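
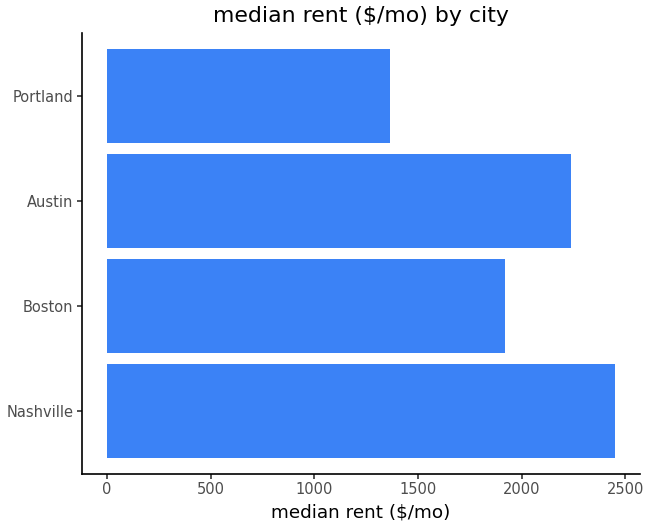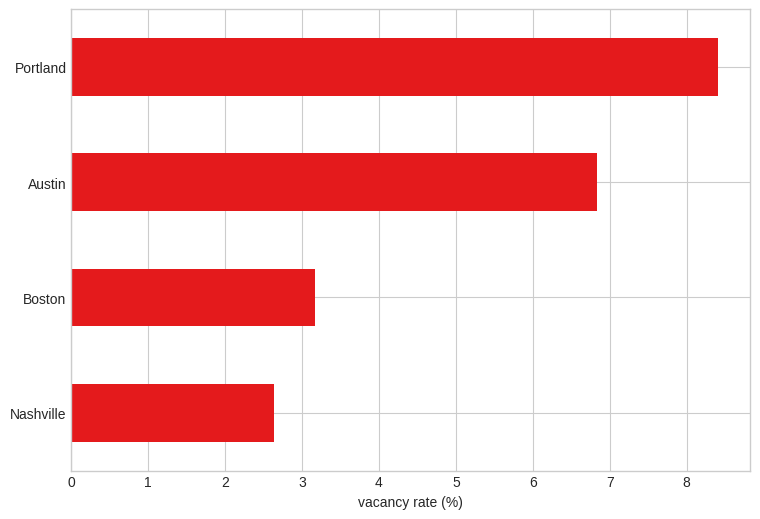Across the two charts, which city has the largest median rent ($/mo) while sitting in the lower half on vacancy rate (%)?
Nashville

Chart 2 median vacancy rate (%) ≈ 5; below-median cities: Nashville, Boston. Among those, Nashville has the highest median rent ($/mo) (≈ 2500).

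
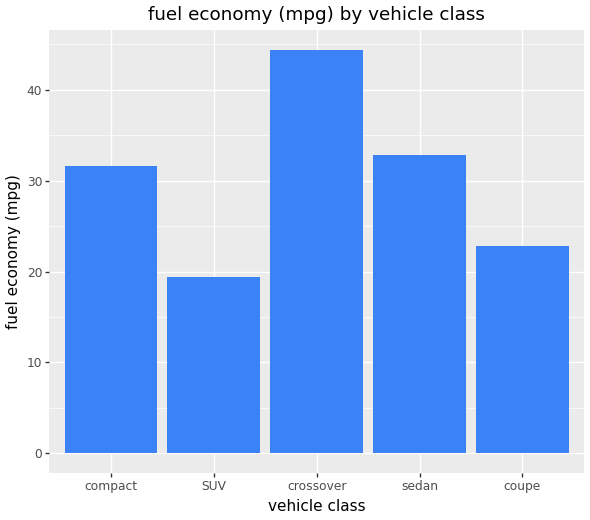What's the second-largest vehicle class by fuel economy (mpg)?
Top 3: crossover ≈ 45, sedan ≈ 35, compact ≈ 30.

sedan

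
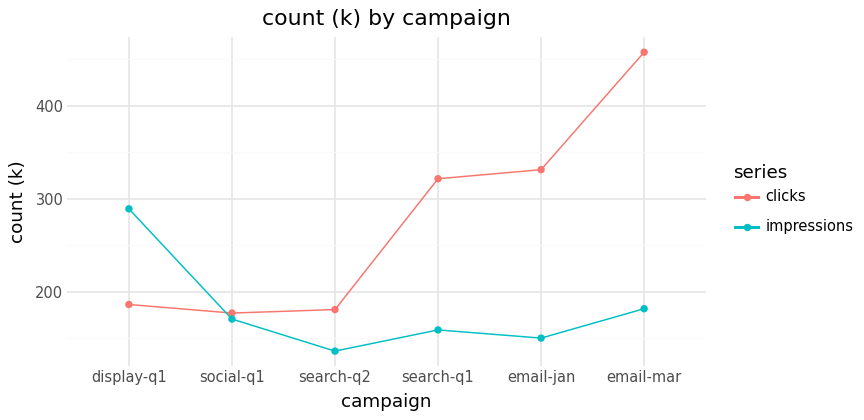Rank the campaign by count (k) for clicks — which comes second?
Top 3 for clicks: email-mar ≈ 450, email-jan ≈ 350, search-q1 ≈ 300.

email-jan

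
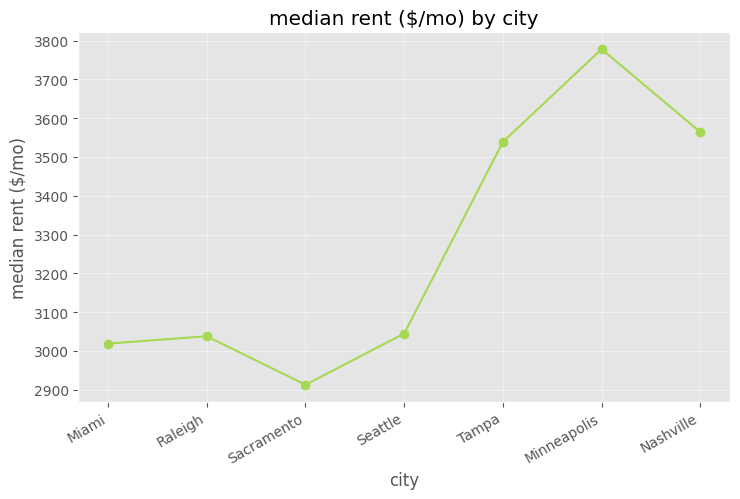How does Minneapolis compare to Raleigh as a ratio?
≈ 1.27×

Minneapolis ≈ 3800, Raleigh ≈ 3000; 3800/3000 ≈ 1.27.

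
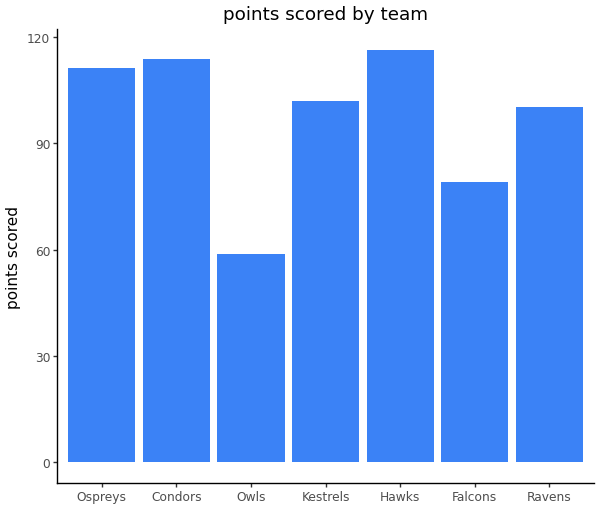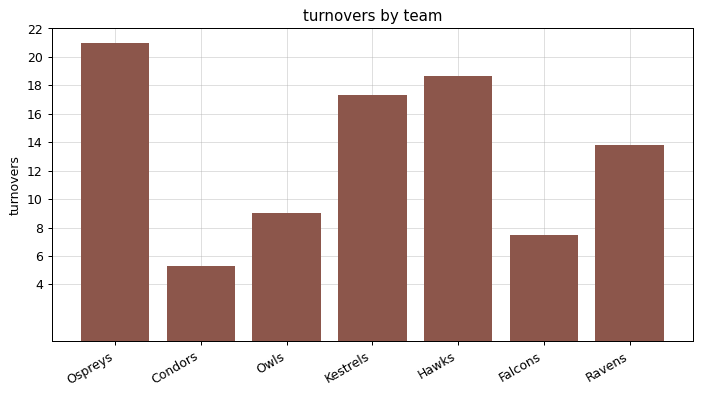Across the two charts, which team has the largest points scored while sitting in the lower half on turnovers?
Condors

Chart 2 median turnovers ≈ 14; below-median teams: Condors, Owls, Falcons. Among those, Condors has the highest points scored (≈ 120).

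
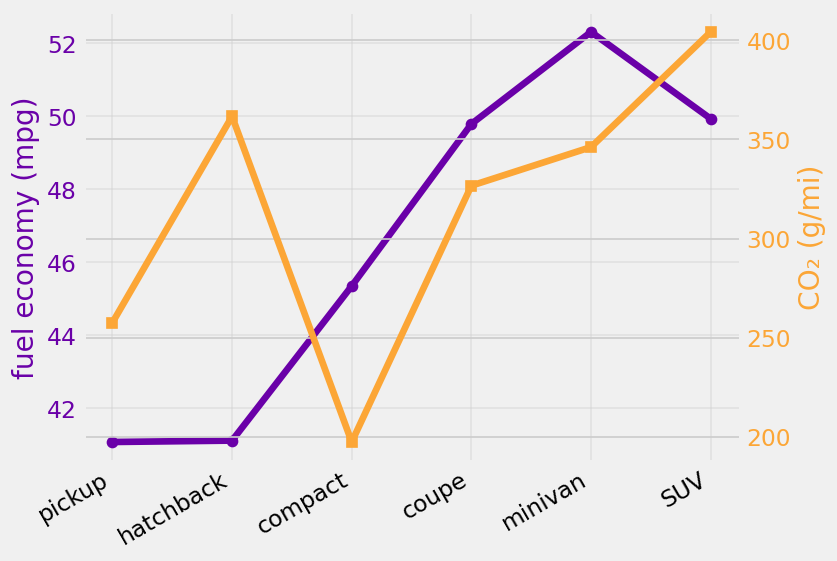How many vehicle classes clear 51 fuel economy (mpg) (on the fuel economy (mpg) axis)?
Above 51: minivan.

1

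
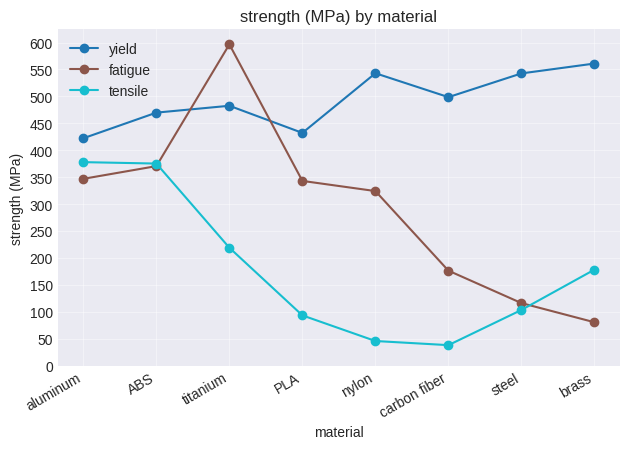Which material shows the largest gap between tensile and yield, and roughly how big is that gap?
nylon: tensile ≈ 50, yield ≈ 550 → gap ≈ 500. Next-largest (carbon fiber) is only ≈ 450.

nylon, ≈ 500 MPa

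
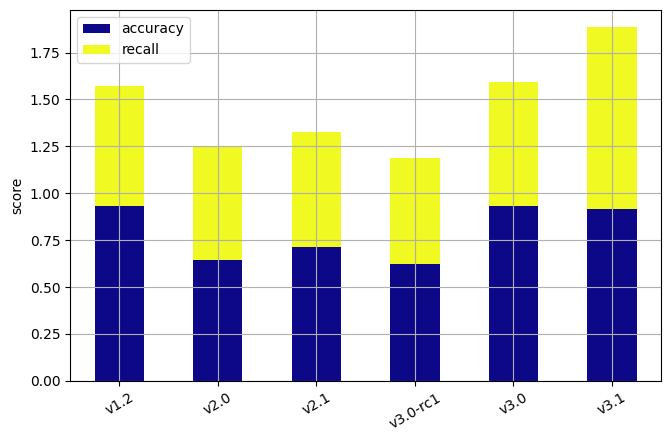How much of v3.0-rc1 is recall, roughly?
recall top ≈ 1.2, bottom ≈ 0.6; segment ≈ 0.6.

≈ 0.6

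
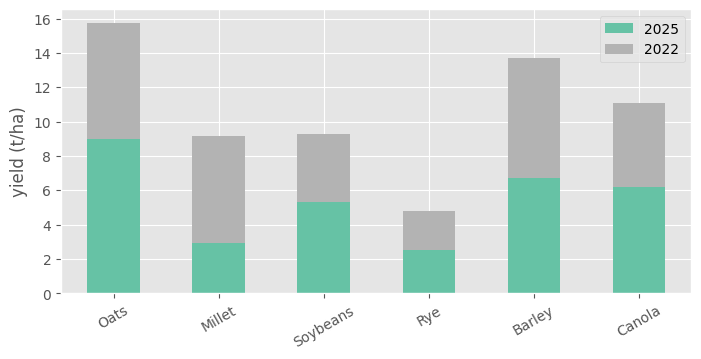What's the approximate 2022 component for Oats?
2022 top ≈ 16, bottom ≈ 8; segment ≈ 8.

≈ 8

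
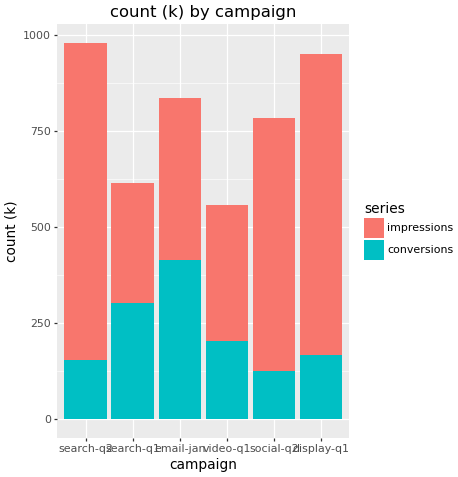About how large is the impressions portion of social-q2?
impressions top ≈ 800, bottom ≈ 100; segment ≈ 700.

≈ 700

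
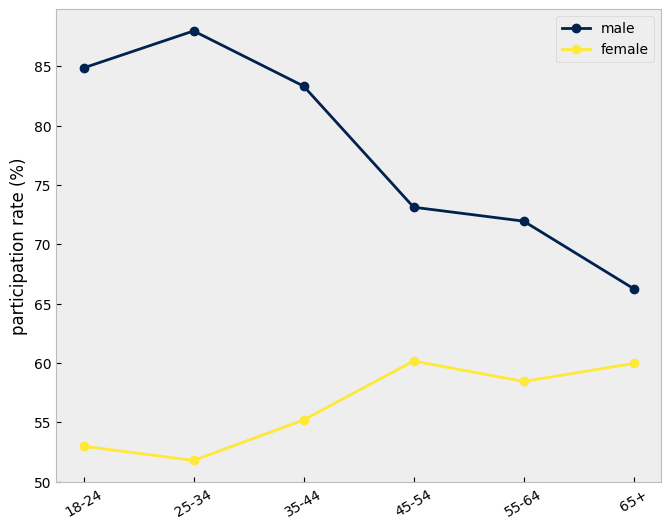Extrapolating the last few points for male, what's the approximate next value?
Last three: 75, 70, 65 → slope ≈ -5/step → next ≈ 60.

≈ 60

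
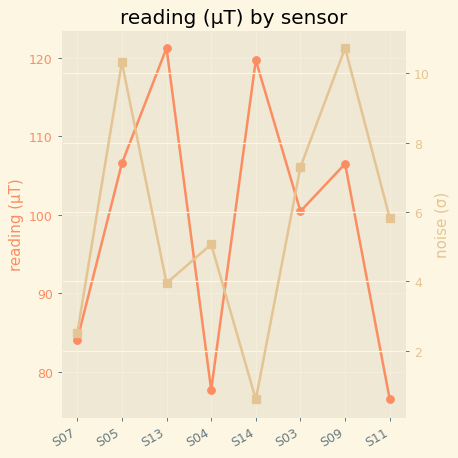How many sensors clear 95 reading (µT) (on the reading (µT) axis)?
5

Above 95: S05, S13, S14, S03, S09.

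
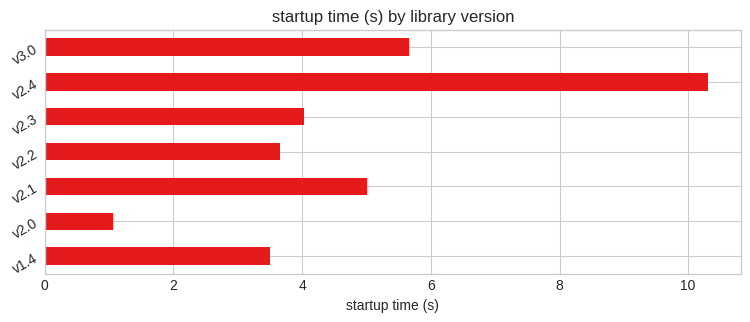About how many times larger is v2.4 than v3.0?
≈ 1.67×

v2.4 ≈ 10, v3.0 ≈ 6; 10/6 ≈ 1.67.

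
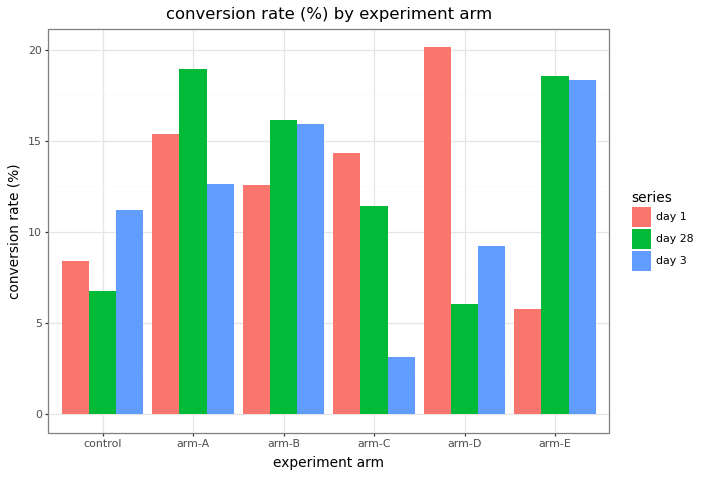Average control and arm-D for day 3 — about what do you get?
≈ 11

(12 + 10) / 2 ≈ 11.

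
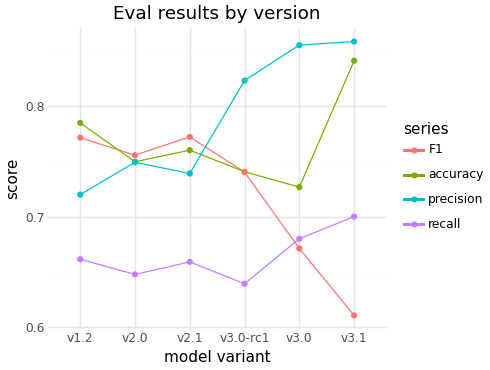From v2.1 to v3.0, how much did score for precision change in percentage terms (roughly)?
≈ +13.3%

v2.1 ≈ 0.75, v3.0 ≈ 0.85; (0.85 − 0.75) / 0.75 ≈ +13.3%.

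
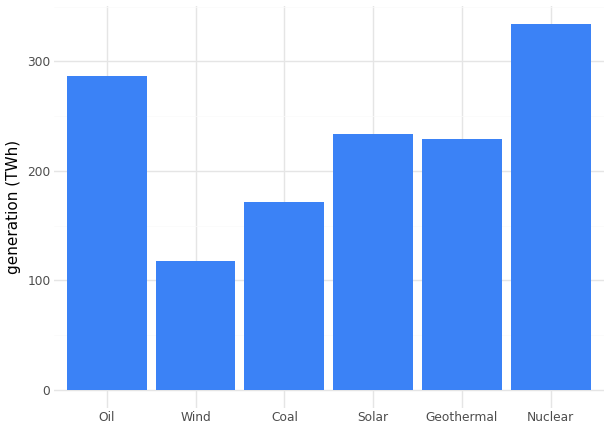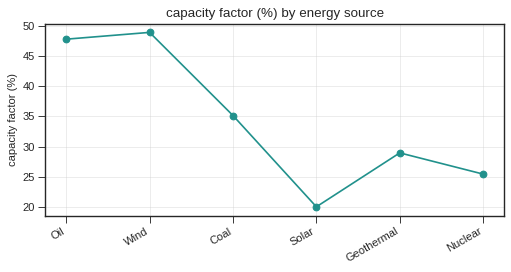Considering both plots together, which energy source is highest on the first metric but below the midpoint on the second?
Chart 2 median capacity factor (%) ≈ 30; below-median energy sources: Solar, Geothermal, Nuclear. Among those, Nuclear has the highest generation (TWh) (≈ 350).

Nuclear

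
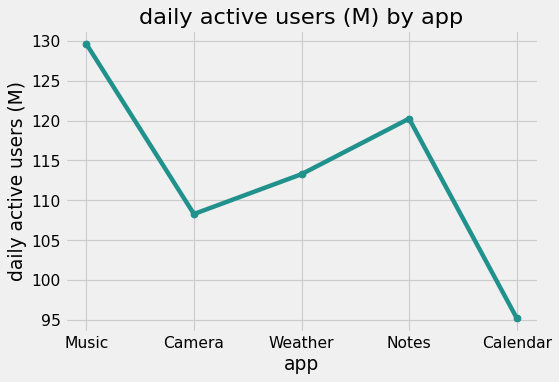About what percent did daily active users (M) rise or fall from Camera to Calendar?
Camera ≈ 110, Calendar ≈ 95; (95 − 110) / 110 ≈ -13.6%.

≈ -13.6%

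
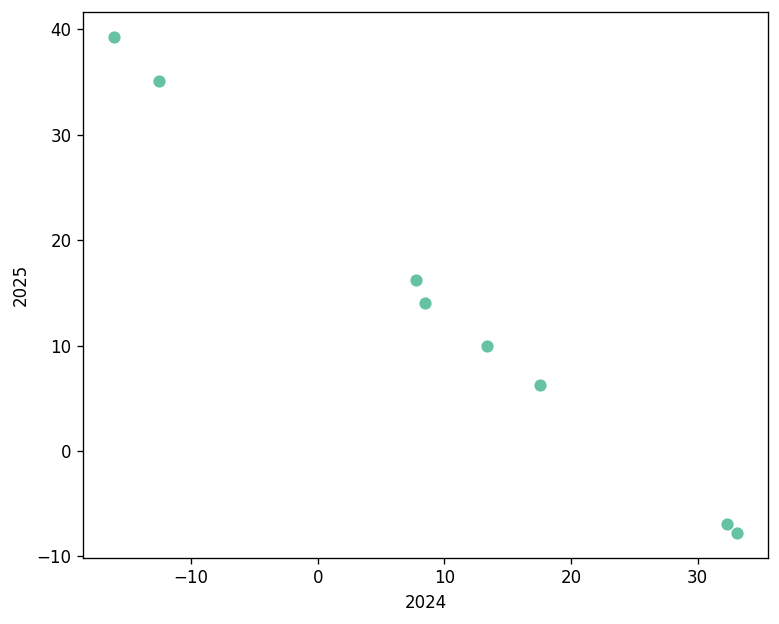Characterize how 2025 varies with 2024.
Points are negatively correlated; strong (|r| ≈ 1.0).

negative, strong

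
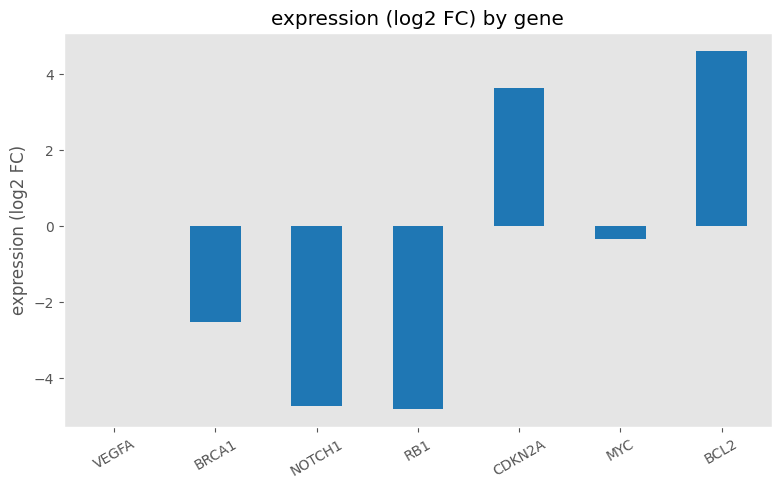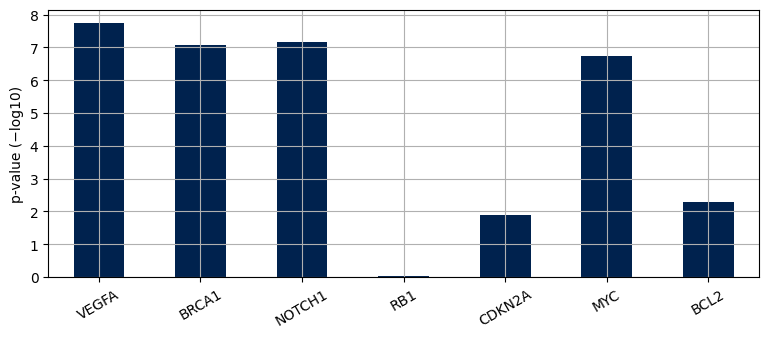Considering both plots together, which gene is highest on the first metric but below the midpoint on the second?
Chart 2 median p-value (−log10) ≈ 7; below-median genes: RB1, CDKN2A, BCL2. Among those, BCL2 has the highest expression (log2 FC) (≈ 4.5).

BCL2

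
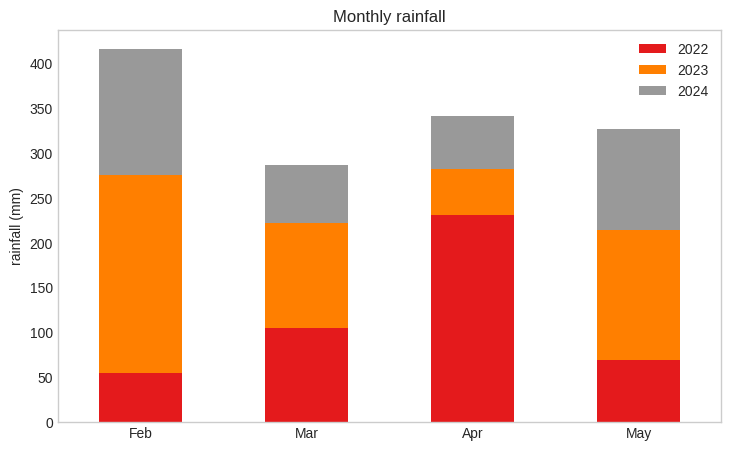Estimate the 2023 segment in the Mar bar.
2023 top ≈ 200, bottom ≈ 100; segment ≈ 100.

≈ 100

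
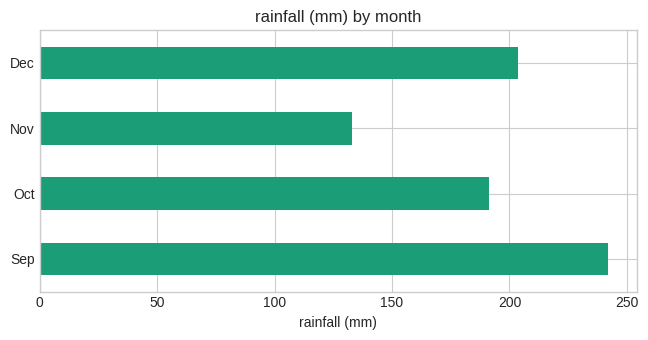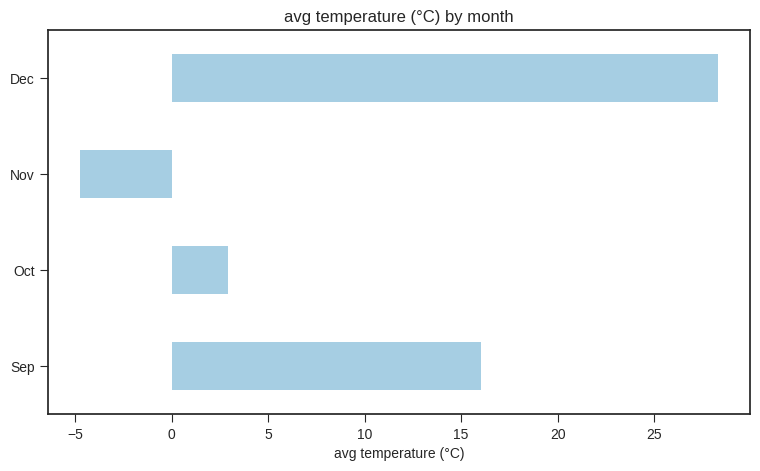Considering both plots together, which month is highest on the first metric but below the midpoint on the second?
Oct

Chart 2 median avg temperature (°C) ≈ 10; below-median months: Oct, Nov. Among those, Oct has the highest rainfall (mm) (≈ 200).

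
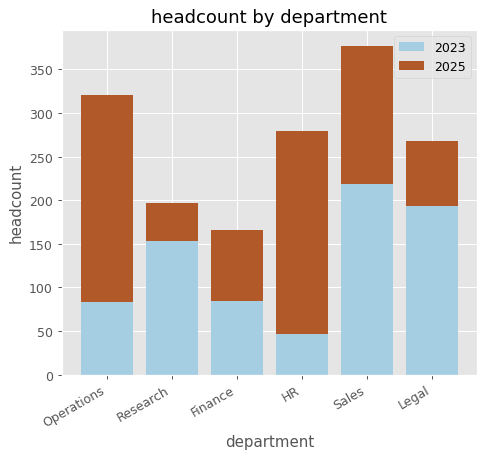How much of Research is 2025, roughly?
2025 top ≈ 200, bottom ≈ 150; segment ≈ 50.

≈ 50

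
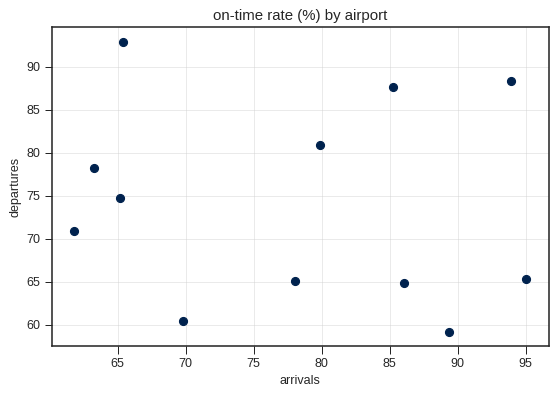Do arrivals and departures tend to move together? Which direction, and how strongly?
no clear correlation

Points are roughly uncorrelated; weak (|r| ≈ 0.1).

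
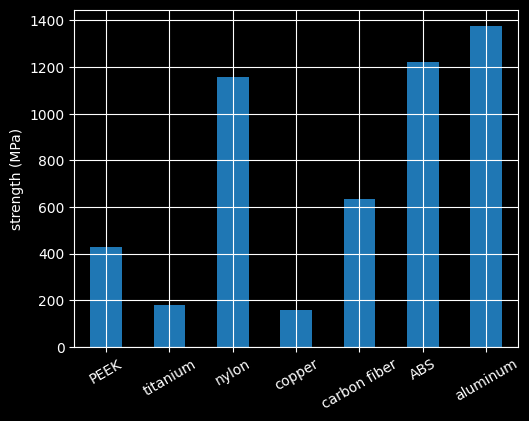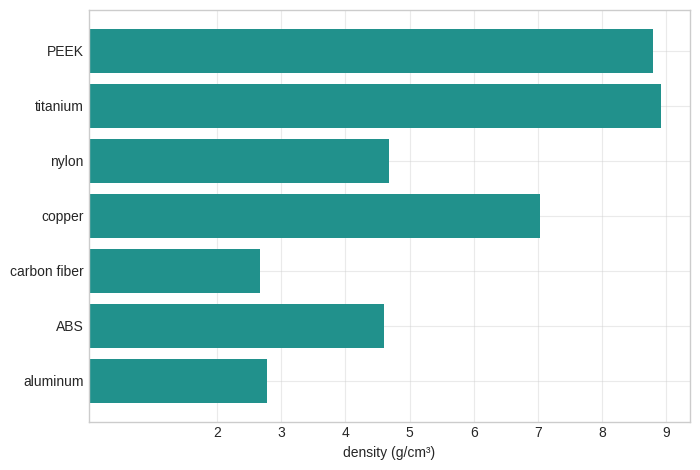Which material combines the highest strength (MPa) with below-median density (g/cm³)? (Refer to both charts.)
Chart 2 median density (g/cm³) ≈ 5; below-median materials: carbon fiber, ABS, aluminum. Among those, aluminum has the highest strength (MPa) (≈ 1400).

aluminum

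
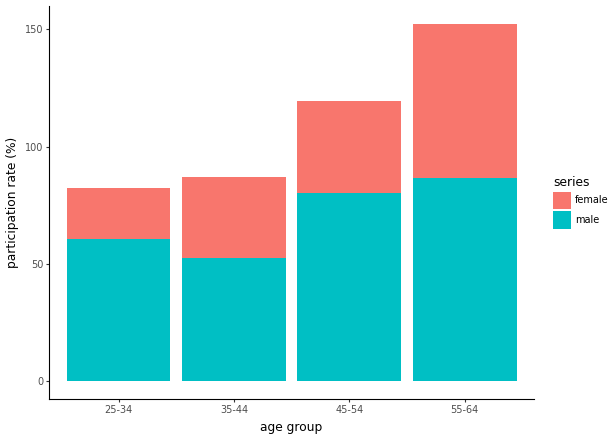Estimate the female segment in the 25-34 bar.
female top ≈ 80, bottom ≈ 60; segment ≈ 20.

≈ 20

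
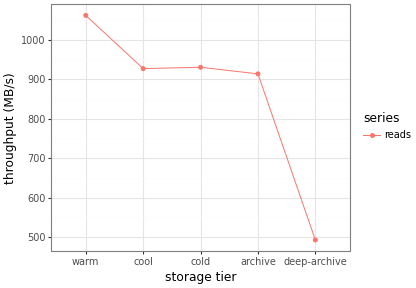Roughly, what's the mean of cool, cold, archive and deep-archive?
≈ 825

(950 + 950 + 900 + 500) / 4 ≈ 825.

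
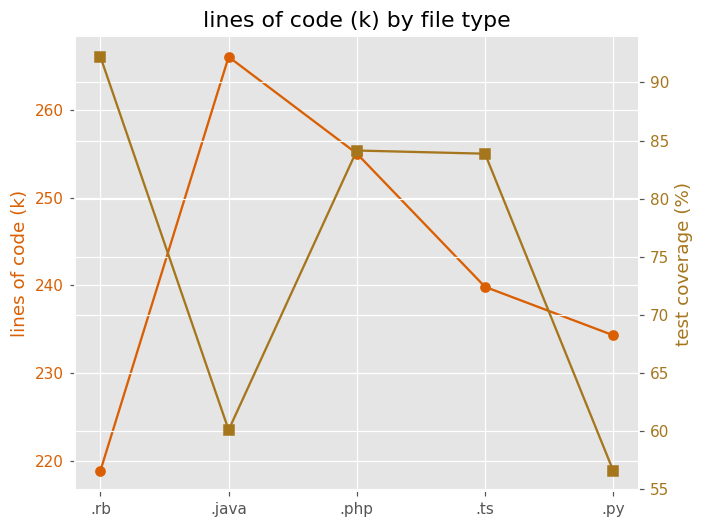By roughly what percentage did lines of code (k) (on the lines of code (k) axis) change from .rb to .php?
≈ +15.9%

.rb ≈ 220, .php ≈ 255; (255 − 220) / 220 ≈ +15.9%.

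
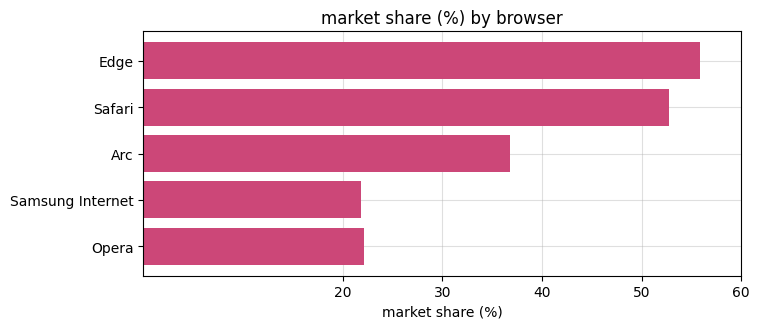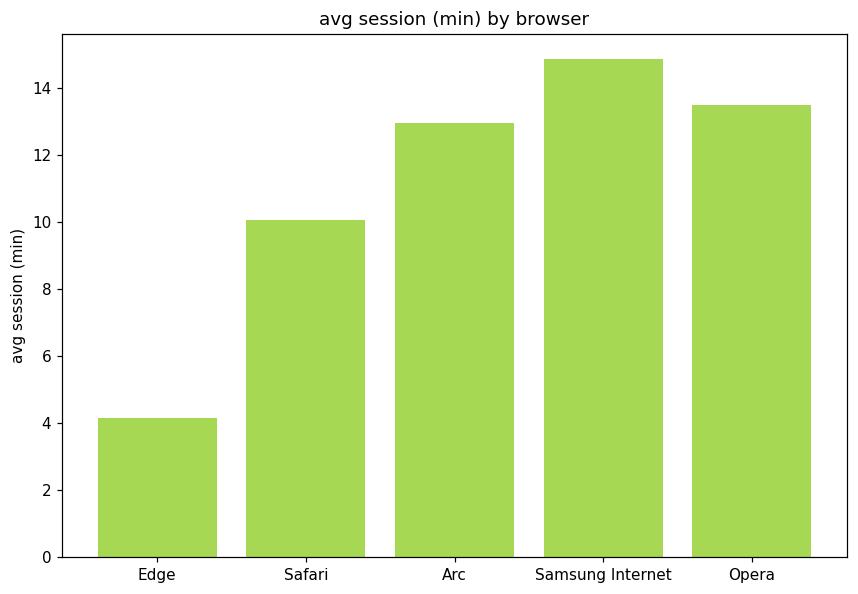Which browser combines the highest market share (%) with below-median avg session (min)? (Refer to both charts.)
Chart 2 median avg session (min) ≈ 12; below-median browsers: Edge, Safari. Among those, Edge has the highest market share (%) (≈ 60).

Edge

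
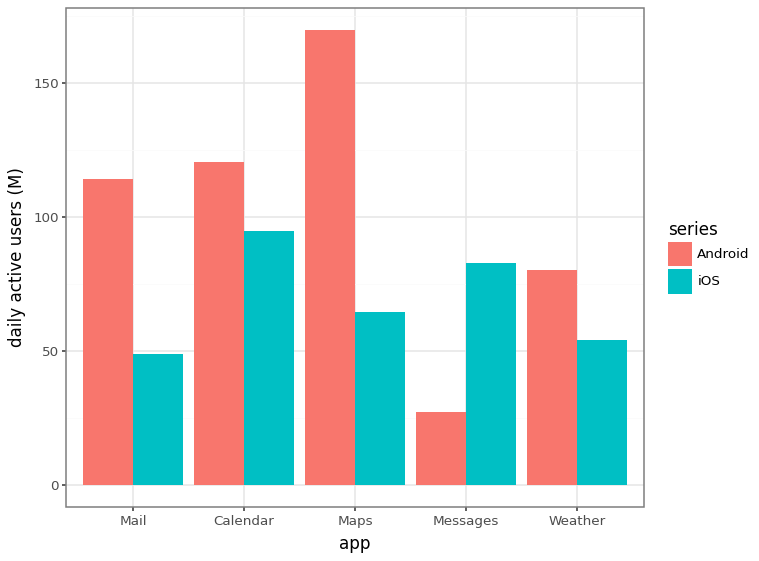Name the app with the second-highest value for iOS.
Messages

Top 3 for iOS: Calendar ≈ 100, Messages ≈ 80, Maps ≈ 60.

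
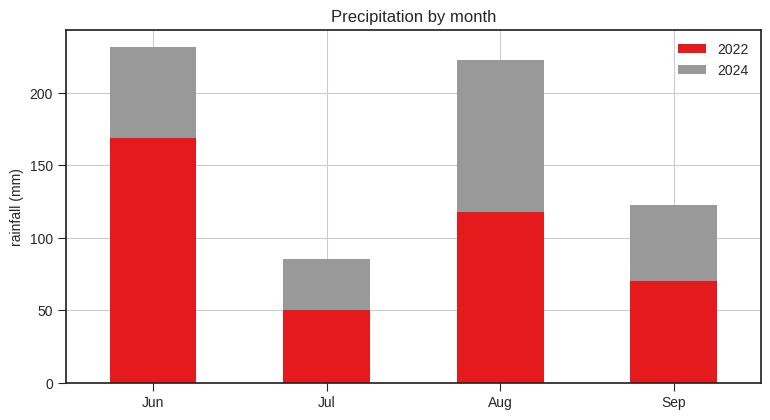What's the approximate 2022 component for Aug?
2022 top ≈ 120, bottom ≈ 0; segment ≈ 120.

≈ 120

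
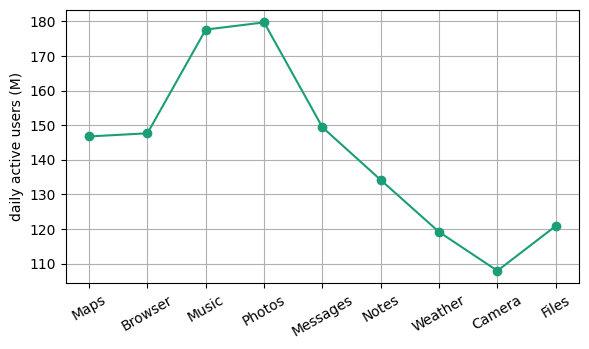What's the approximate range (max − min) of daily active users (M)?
Max Photos ≈ 180, min Camera ≈ 110; range ≈ 70.

≈ 70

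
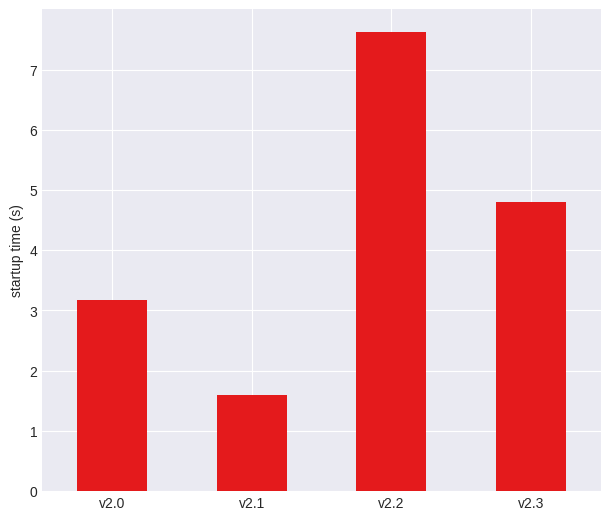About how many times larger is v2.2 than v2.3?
v2.2 ≈ 8, v2.3 ≈ 5; 8/5 ≈ 1.6.

≈ 1.6×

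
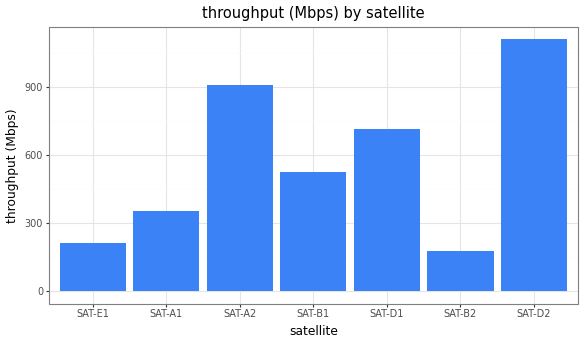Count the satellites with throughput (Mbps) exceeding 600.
Above 600: SAT-A2, SAT-D1, SAT-D2.

3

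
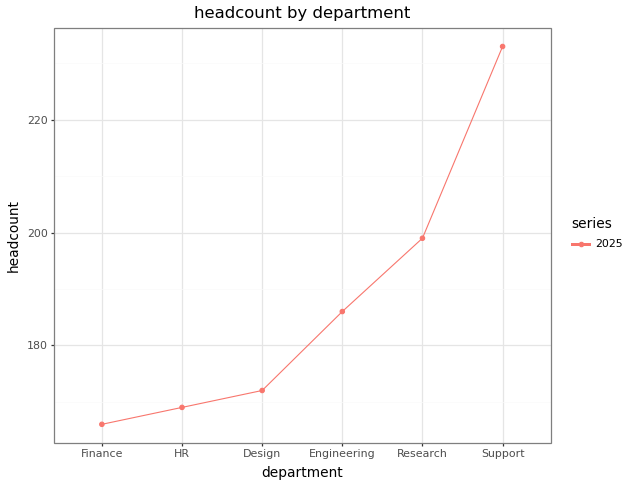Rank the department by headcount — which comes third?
Engineering

Top 4: Support ≈ 230, Research ≈ 200, Engineering ≈ 190, Design ≈ 170.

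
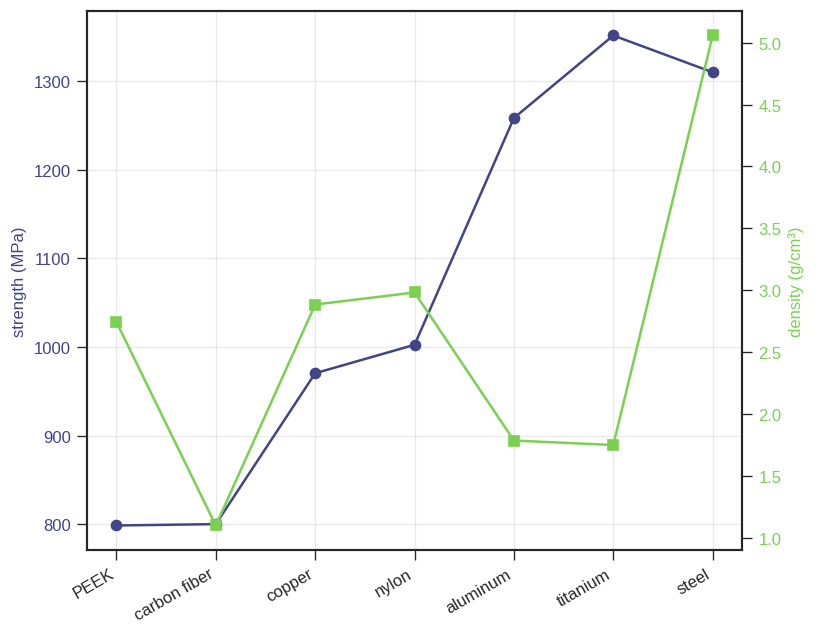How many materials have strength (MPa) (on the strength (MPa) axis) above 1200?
3

Above 1200: aluminum, titanium, steel.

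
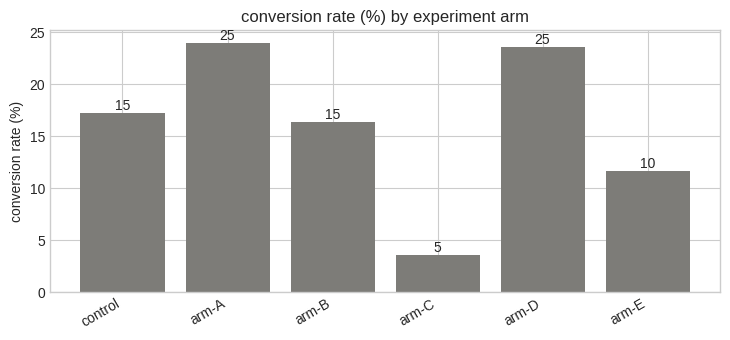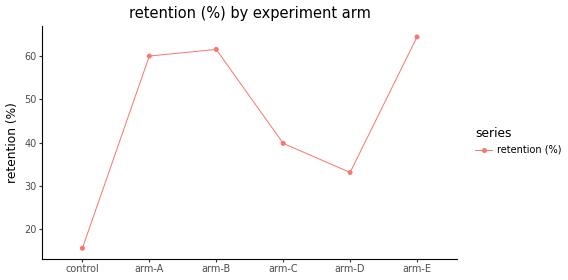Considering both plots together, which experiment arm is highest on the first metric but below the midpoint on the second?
Chart 2 median retention (%) ≈ 50; below-median experiment arms: control, arm-C, arm-D. Among those, arm-D has the highest conversion rate (%) (≈ 25).

arm-D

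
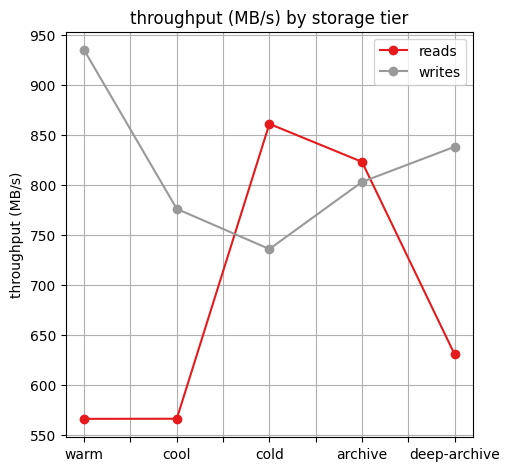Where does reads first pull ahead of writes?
cold

cool: reads ≈ 550 vs writes ≈ 800 (not yet); cold: reads ≈ 850 vs writes ≈ 750 (first crossover).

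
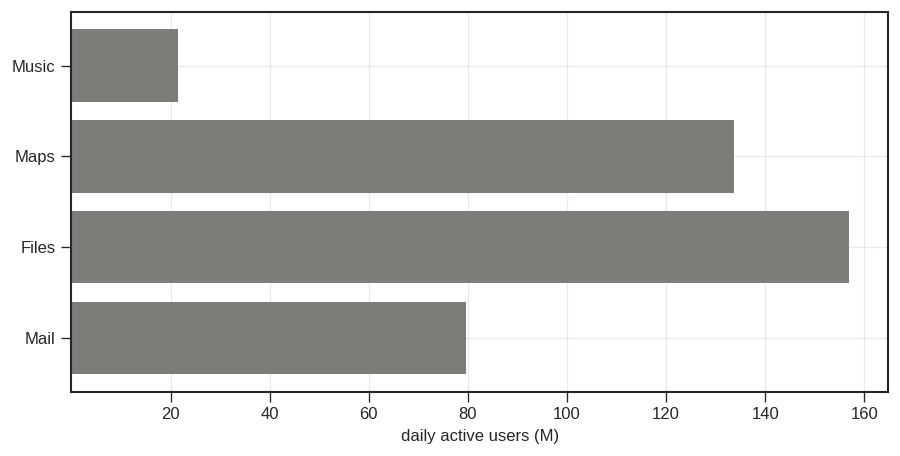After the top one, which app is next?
Maps

Top 3: Files ≈ 160, Maps ≈ 140, Mail ≈ 80.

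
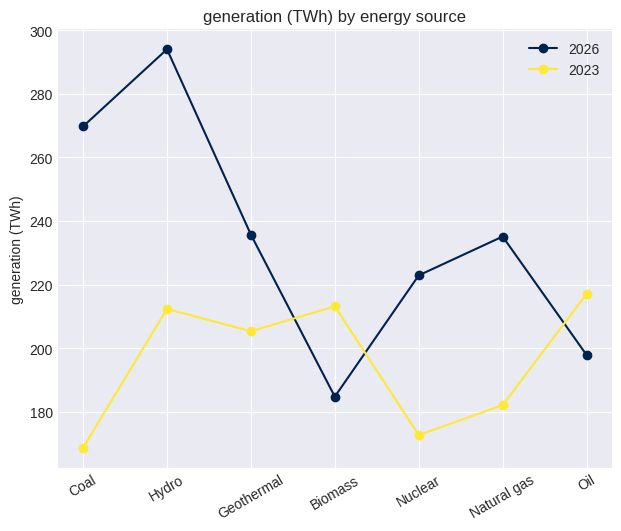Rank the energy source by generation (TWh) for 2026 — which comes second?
Coal

Top 3 for 2026: Hydro ≈ 300, Coal ≈ 260, Geothermal ≈ 240.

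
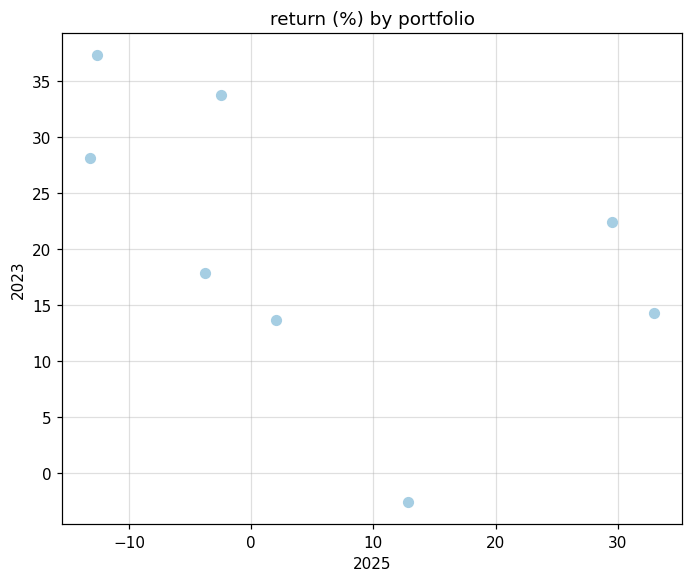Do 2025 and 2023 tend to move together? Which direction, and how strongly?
negative, moderate

Points are negatively correlated; moderate (|r| ≈ 0.5).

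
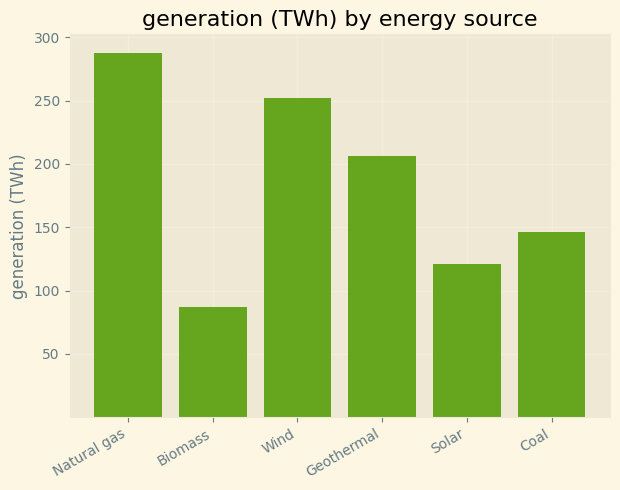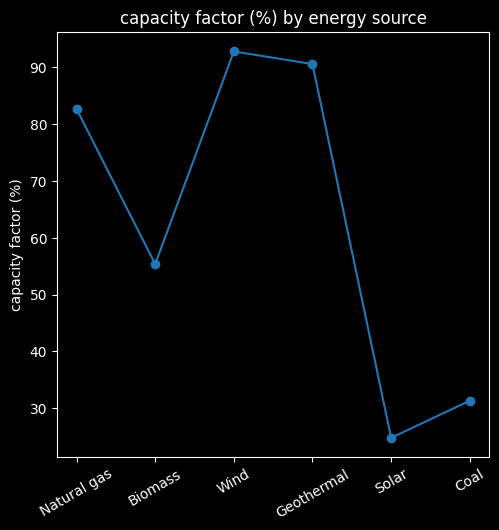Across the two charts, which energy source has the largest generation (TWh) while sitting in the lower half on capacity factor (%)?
Chart 2 median capacity factor (%) ≈ 70; below-median energy sources: Biomass, Solar, Coal. Among those, Coal has the highest generation (TWh) (≈ 150).

Coal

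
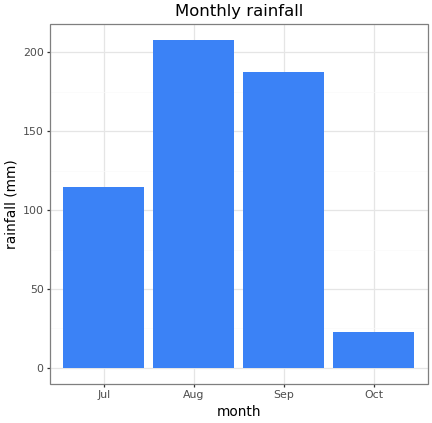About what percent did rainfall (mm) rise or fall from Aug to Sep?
≈ -10%

Aug ≈ 200, Sep ≈ 180; (180 − 200) / 200 ≈ -10%.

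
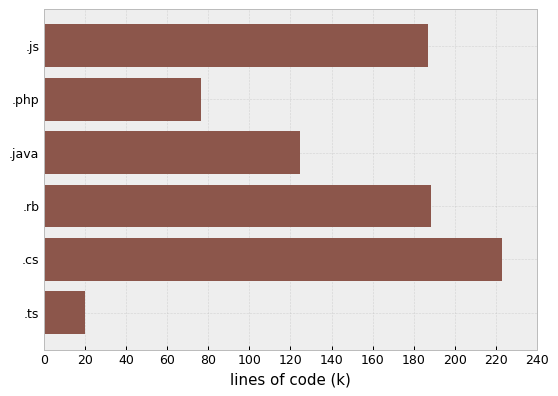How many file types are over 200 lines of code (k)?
1

Above 200: .cs.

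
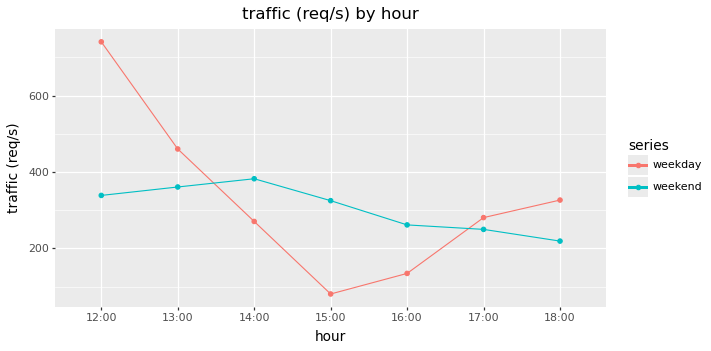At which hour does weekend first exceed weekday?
14:00

13:00: weekend ≈ 400 vs weekday ≈ 500 (not yet); 14:00: weekend ≈ 400 vs weekday ≈ 300 (first crossover).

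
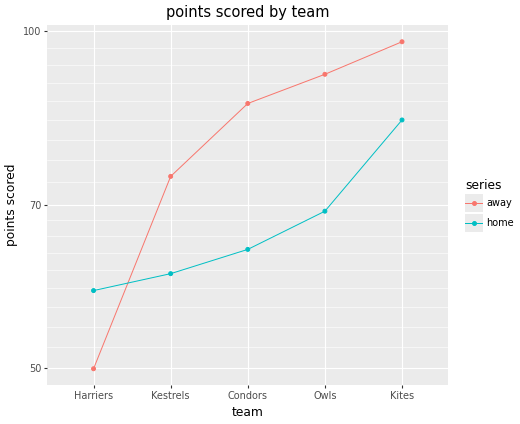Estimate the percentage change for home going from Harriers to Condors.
≈ +8.3%

Harriers ≈ 60, Condors ≈ 65; (65 − 60) / 60 ≈ +8.3%.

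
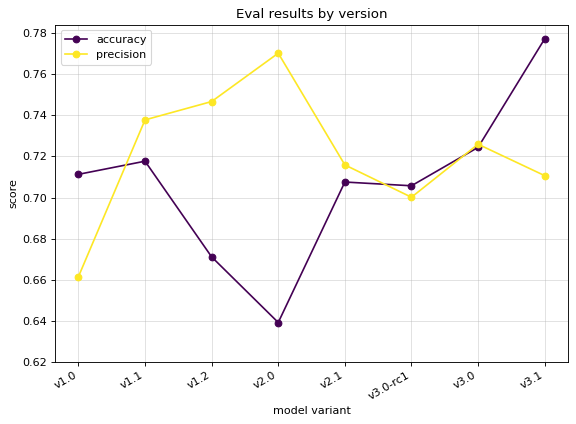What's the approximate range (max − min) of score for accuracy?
≈ 0.14

Max v3.1 ≈ 0.78, min v2.0 ≈ 0.64; range ≈ 0.14.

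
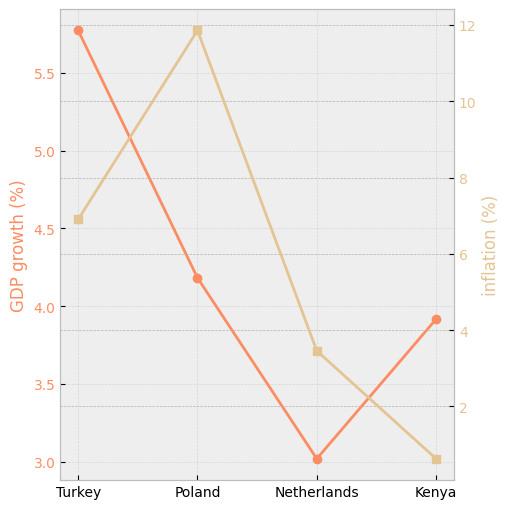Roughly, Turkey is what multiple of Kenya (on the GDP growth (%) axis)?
≈ 1.5×

Turkey ≈ 6.0, Kenya ≈ 4.0; 6.0/4.0 ≈ 1.5.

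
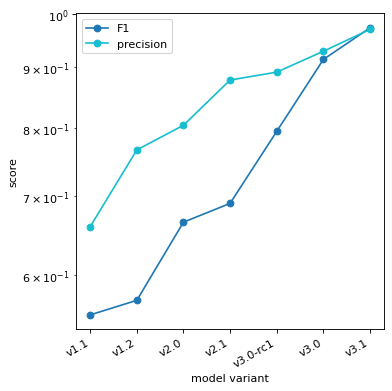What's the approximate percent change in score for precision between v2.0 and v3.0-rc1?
≈ +12.5%

v2.0 ≈ 0.80, v3.0-rc1 ≈ 0.90; (0.90 − 0.80) / 0.80 ≈ +12.5%.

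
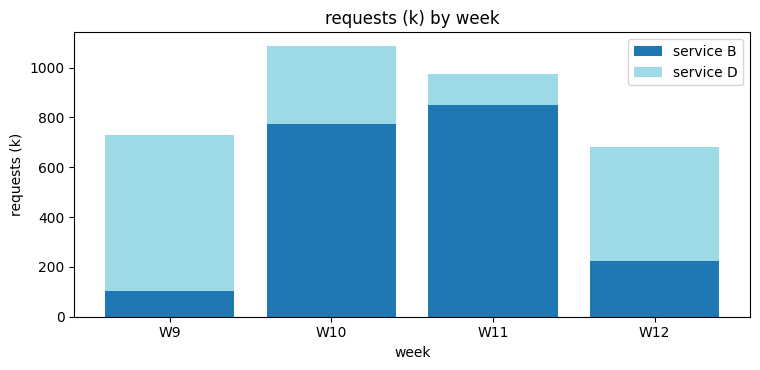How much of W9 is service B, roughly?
≈ 100

service B top ≈ 100, bottom ≈ 0; segment ≈ 100.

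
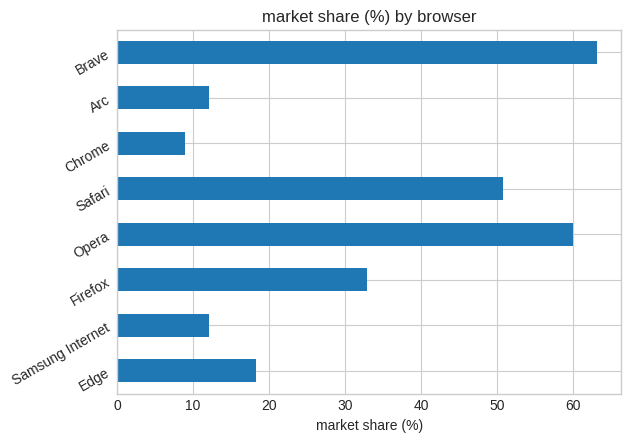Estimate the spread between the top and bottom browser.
Max Brave ≈ 60, min Chrome ≈ 10; range ≈ 50.

≈ 50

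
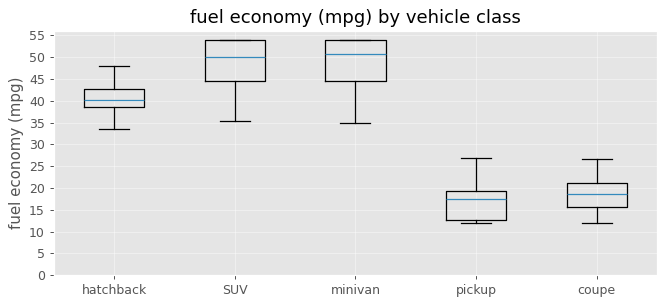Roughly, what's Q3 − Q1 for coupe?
Q3 ≈ 20, Q1 ≈ 15; IQR ≈ 5.

≈ 5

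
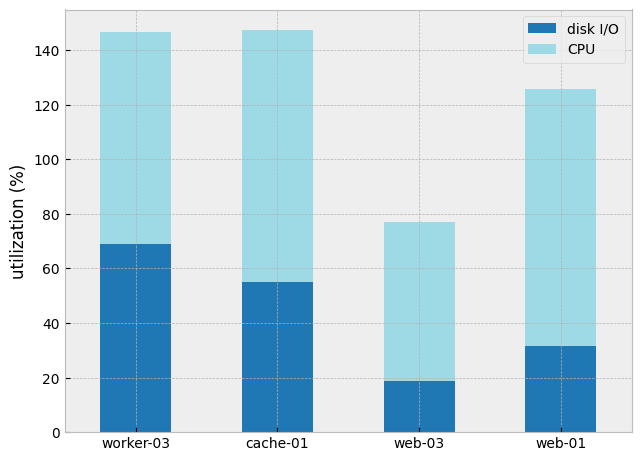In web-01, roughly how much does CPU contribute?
CPU top ≈ 120, bottom ≈ 40; segment ≈ 80.

≈ 80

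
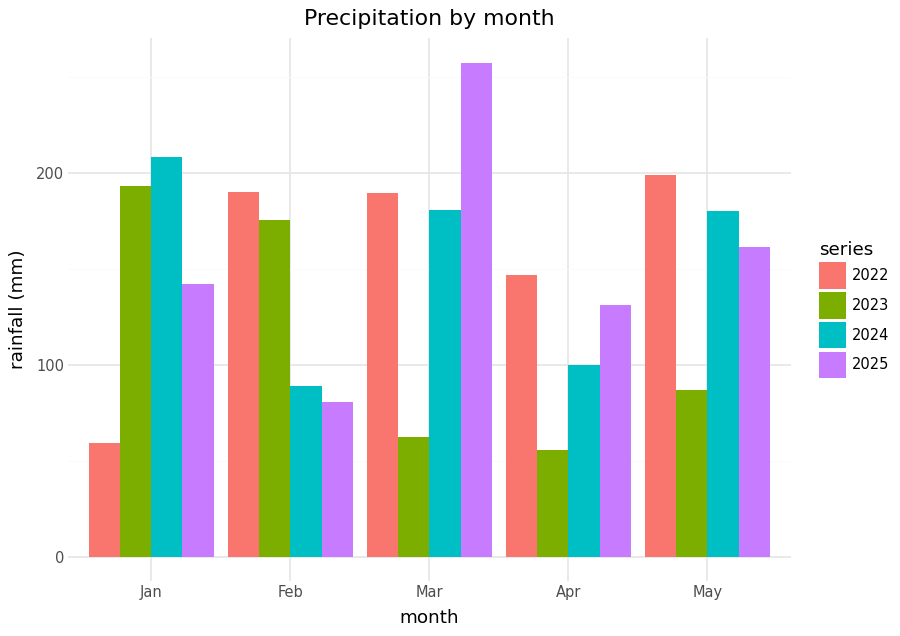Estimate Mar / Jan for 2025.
≈ 1.67×

Mar ≈ 250, Jan ≈ 150; 250/150 ≈ 1.67.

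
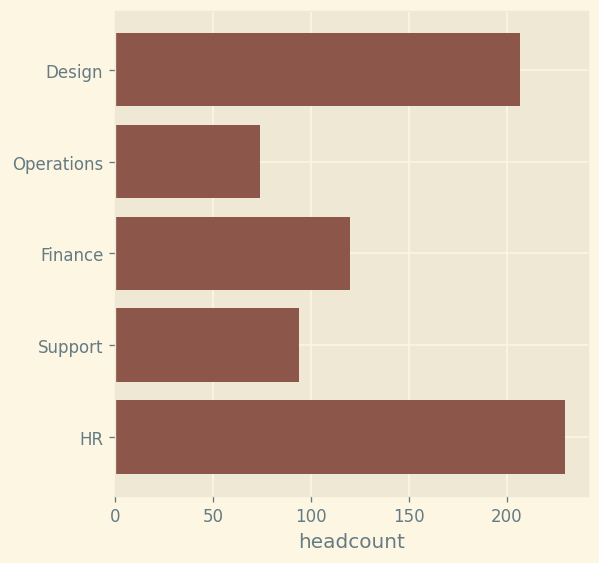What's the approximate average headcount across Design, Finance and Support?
(200 + 120 + 100) / 3 ≈ 140.

≈ 140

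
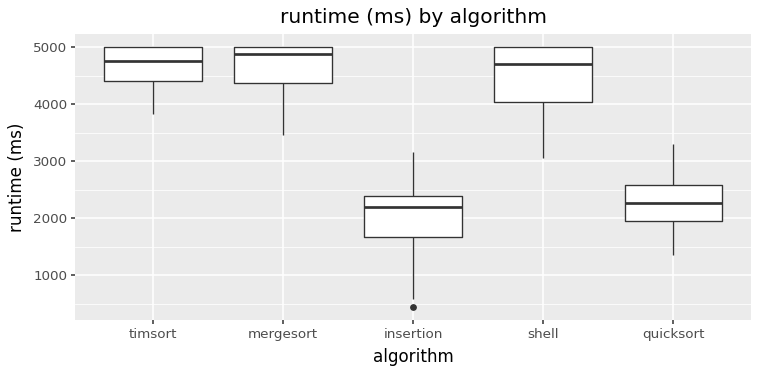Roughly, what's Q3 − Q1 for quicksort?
≈ 500

Q3 ≈ 2500, Q1 ≈ 2000; IQR ≈ 500.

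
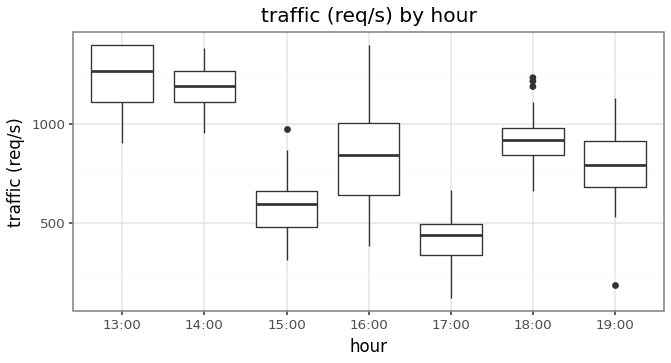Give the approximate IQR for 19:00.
Q3 ≈ 900, Q1 ≈ 700; IQR ≈ 200.

≈ 200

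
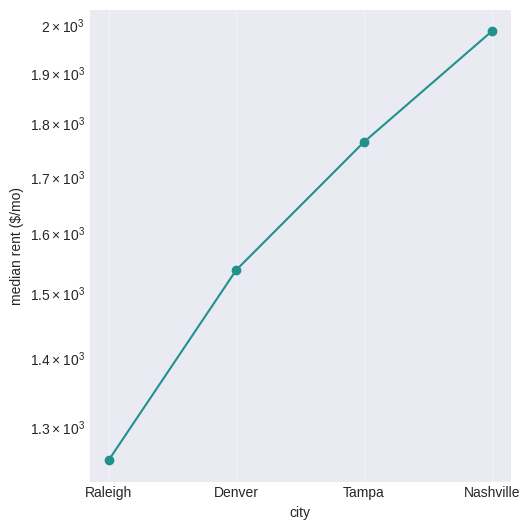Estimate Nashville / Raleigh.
Nashville ≈ 2000, Raleigh ≈ 1300; 2000/1300 ≈ 1.54.

≈ 1.54×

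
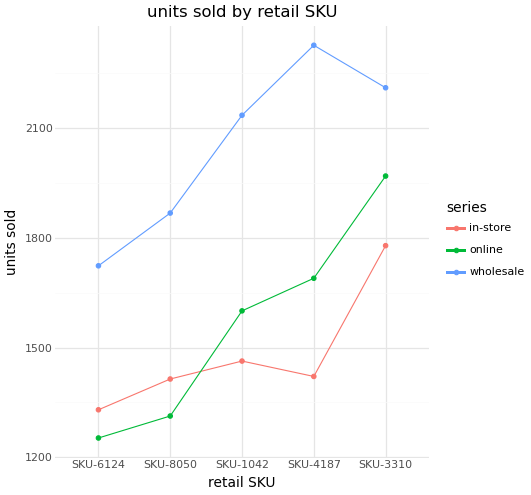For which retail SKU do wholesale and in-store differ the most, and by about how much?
SKU-4187, ≈ 900

SKU-4187: wholesale ≈ 2300, in-store ≈ 1400 → gap ≈ 900. Next-largest (SKU-1042) is only ≈ 600.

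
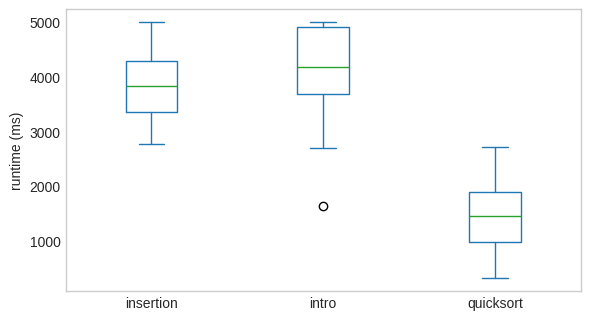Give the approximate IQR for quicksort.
Q3 ≈ 2000, Q1 ≈ 1000; IQR ≈ 1000.

≈ 1000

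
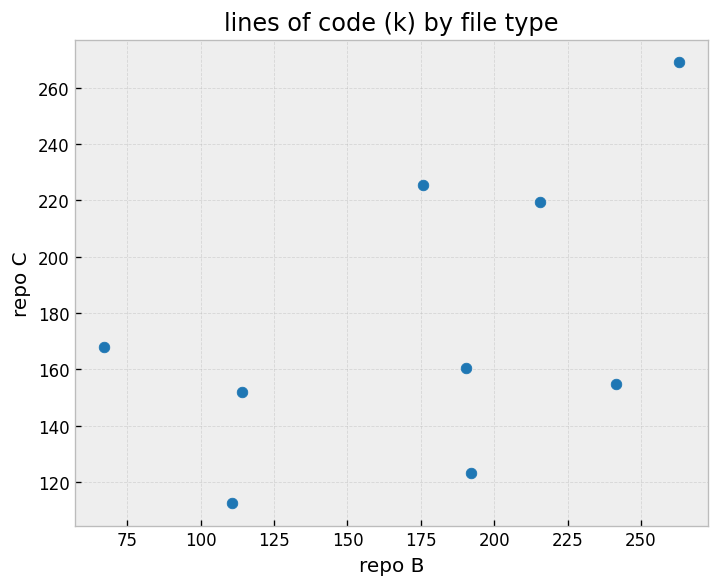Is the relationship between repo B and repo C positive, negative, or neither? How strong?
Points are positively correlated; moderate (|r| ≈ 0.5).

positive, moderate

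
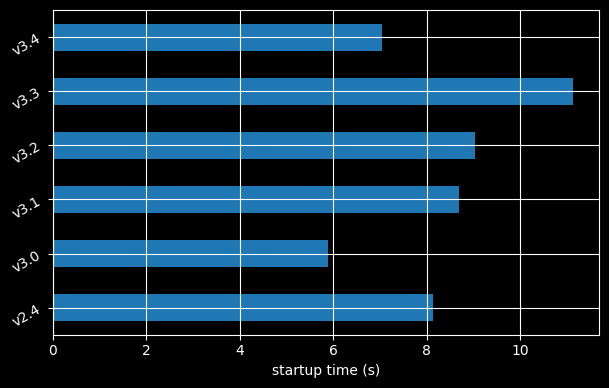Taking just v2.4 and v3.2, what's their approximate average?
≈ 8

(8 + 9) / 2 ≈ 8.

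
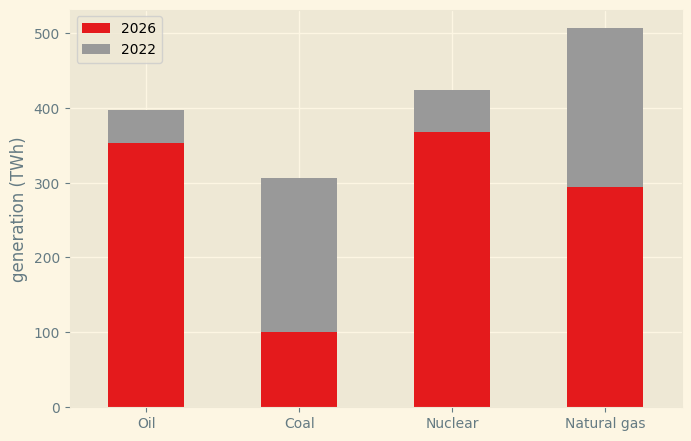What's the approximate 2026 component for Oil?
2026 top ≈ 350, bottom ≈ 0; segment ≈ 350.

≈ 350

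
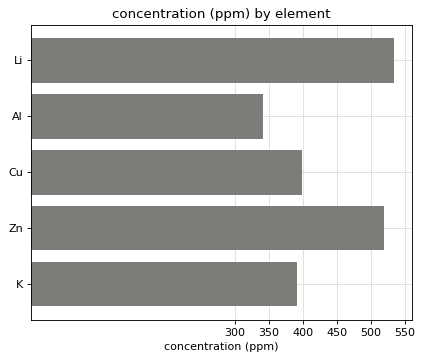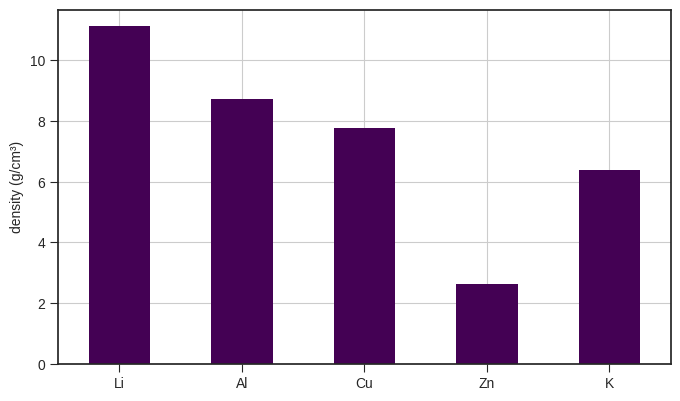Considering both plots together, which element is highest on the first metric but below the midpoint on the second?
Zn

Chart 2 median density (g/cm³) ≈ 8; below-median elements: Zn, K. Among those, Zn has the highest concentration (ppm) (≈ 500).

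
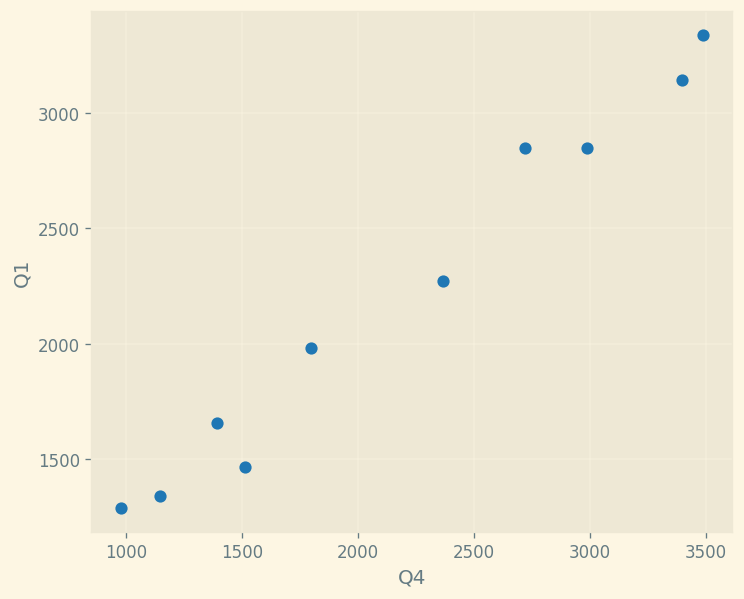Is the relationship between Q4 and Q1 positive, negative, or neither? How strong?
Points are positively correlated; strong (|r| ≈ 1.0).

positive, strong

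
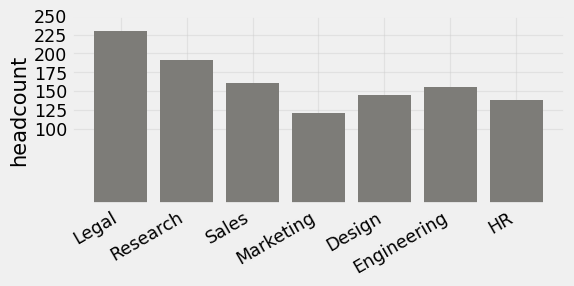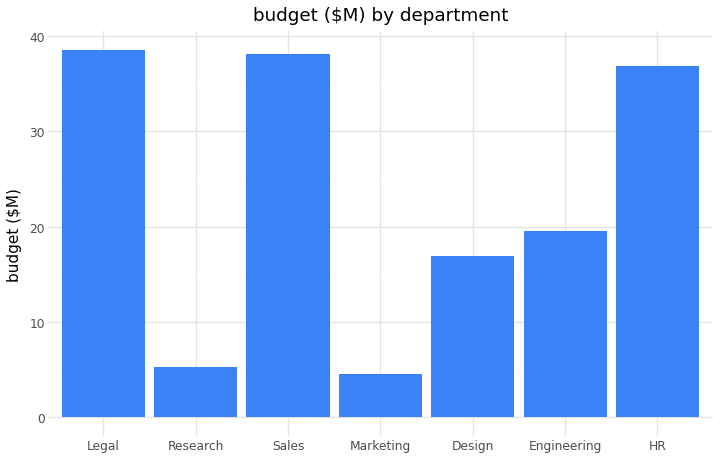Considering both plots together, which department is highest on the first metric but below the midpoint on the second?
Research

Chart 2 median budget ($M) ≈ 20; below-median departments: Research, Marketing, Design. Among those, Research has the highest headcount (≈ 200).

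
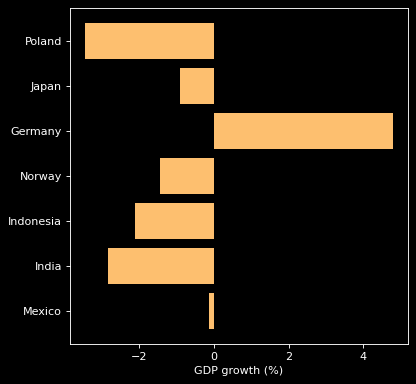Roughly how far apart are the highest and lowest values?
≈ 8

Max Germany ≈ 5, min Poland ≈ -3; range ≈ 8.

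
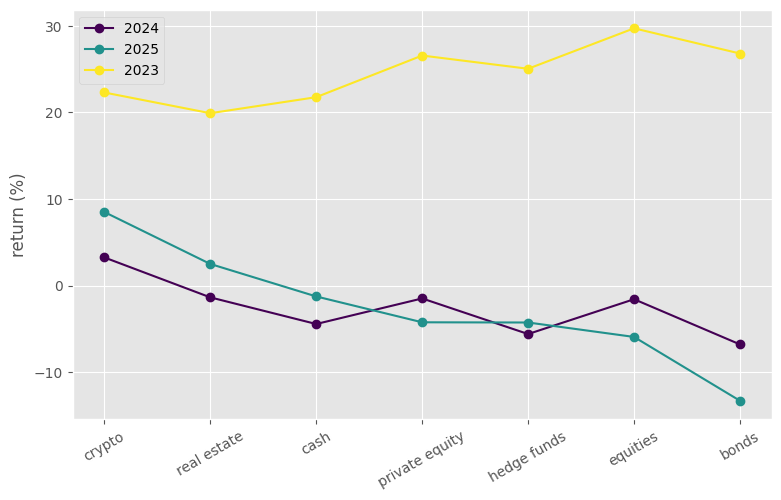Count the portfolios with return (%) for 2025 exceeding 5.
1

Above 5: crypto.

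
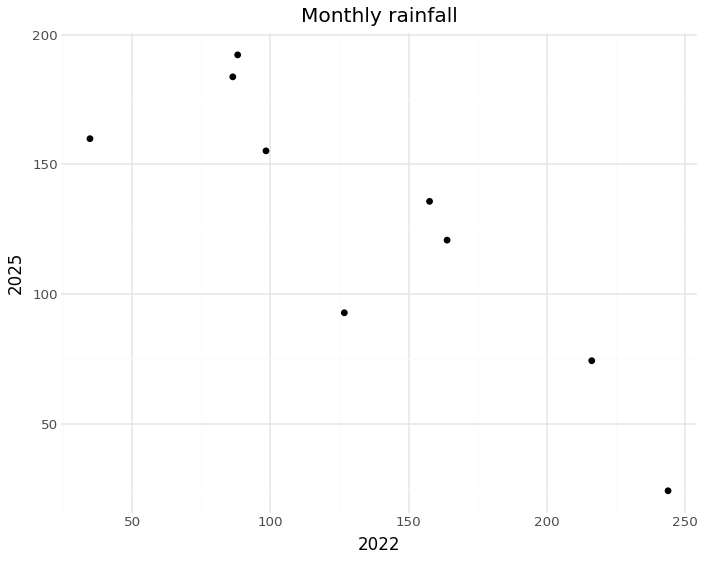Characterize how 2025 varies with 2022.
Points are negatively correlated; strong (|r| ≈ 0.9).

negative, strong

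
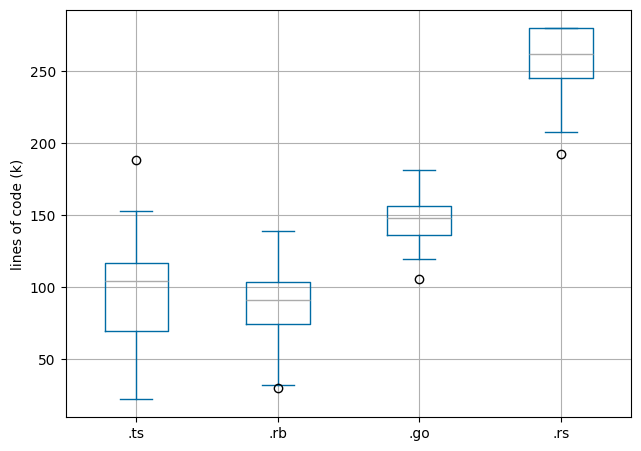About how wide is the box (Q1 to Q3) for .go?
≈ 20

Q3 ≈ 160, Q1 ≈ 140; IQR ≈ 20.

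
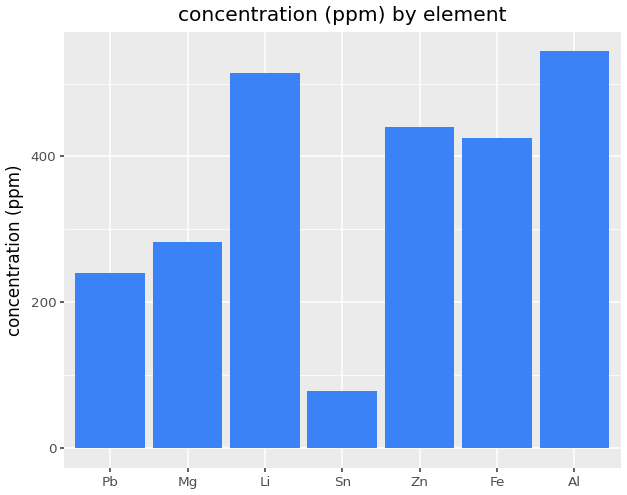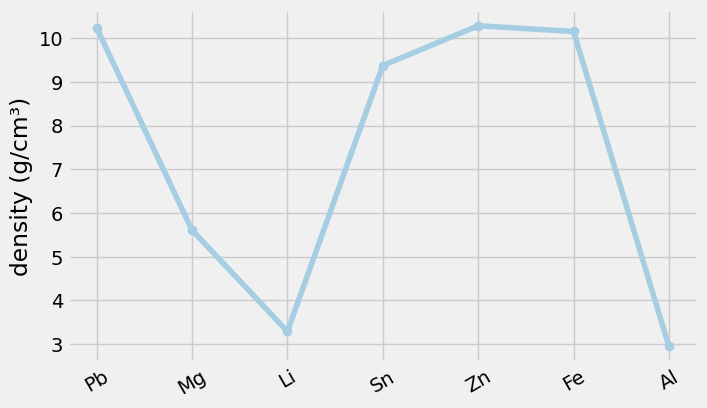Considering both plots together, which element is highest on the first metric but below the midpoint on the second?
Chart 2 median density (g/cm³) ≈ 9; below-median elements: Mg, Li, Al. Among those, Al has the highest concentration (ppm) (≈ 550).

Al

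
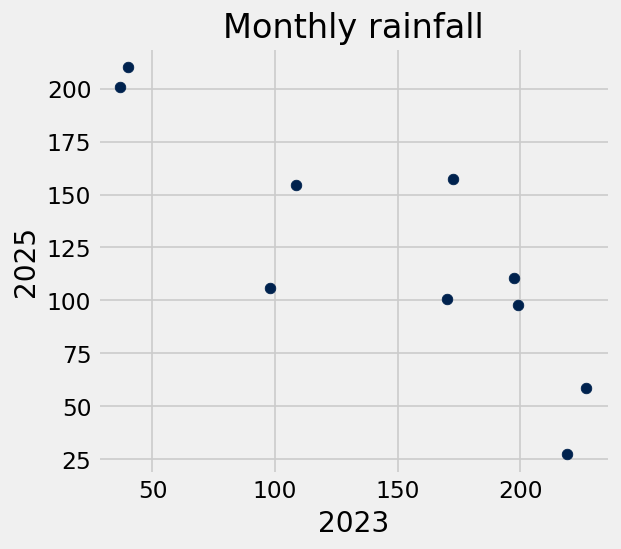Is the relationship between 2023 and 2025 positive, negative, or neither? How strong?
negative, strong

Points are negatively correlated; strong (|r| ≈ 0.9).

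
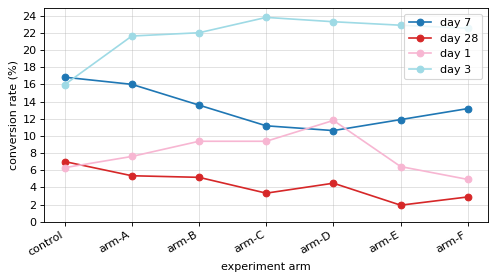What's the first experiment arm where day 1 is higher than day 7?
arm-C: day 1 ≈ 10 vs day 7 ≈ 12 (not yet); arm-D: day 1 ≈ 12 vs day 7 ≈ 10 (first crossover).

arm-D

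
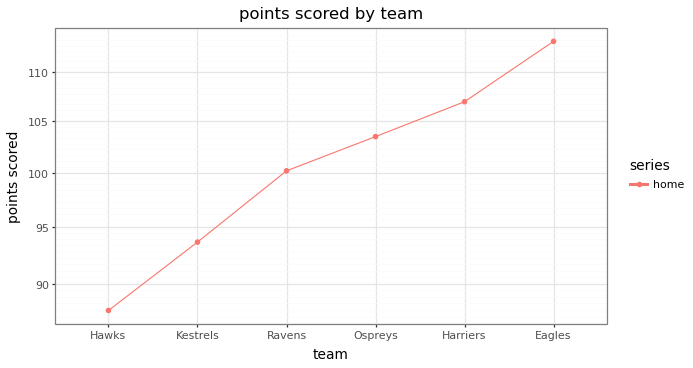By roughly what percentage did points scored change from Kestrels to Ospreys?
Kestrels ≈ 95, Ospreys ≈ 105; (105 − 95) / 95 ≈ +10.5%.

≈ +10.5%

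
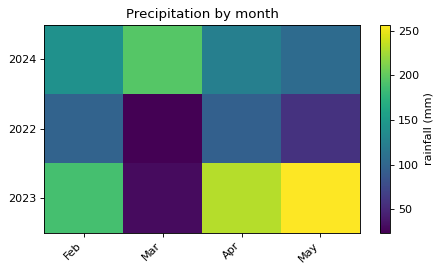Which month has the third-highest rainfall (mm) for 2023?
Feb

Top 4 for 2023: May ≈ 260, Apr ≈ 240, Feb ≈ 180, Mar ≈ 40.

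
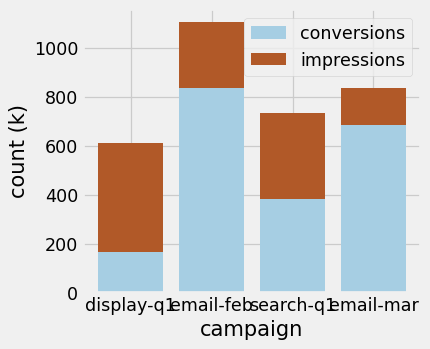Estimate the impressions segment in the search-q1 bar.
impressions top ≈ 700, bottom ≈ 400; segment ≈ 300.

≈ 300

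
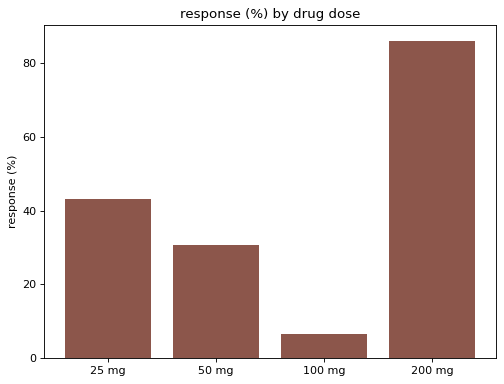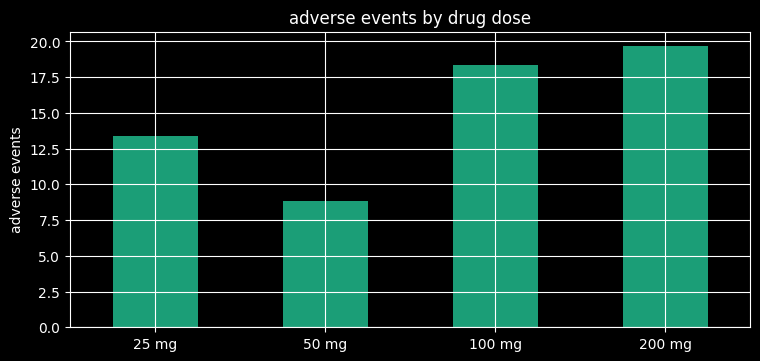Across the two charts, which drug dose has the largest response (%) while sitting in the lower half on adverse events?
25 mg

Chart 2 median adverse events ≈ 16; below-median drug doses: 25 mg, 50 mg. Among those, 25 mg has the highest response (%) (≈ 40).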